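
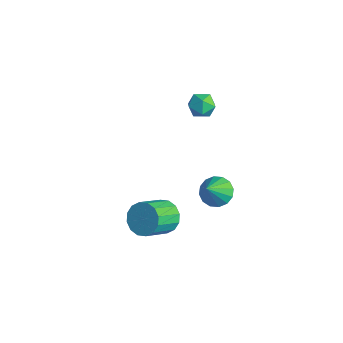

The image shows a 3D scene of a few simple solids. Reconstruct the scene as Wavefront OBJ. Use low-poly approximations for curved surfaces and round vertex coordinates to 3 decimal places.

v 2.745 -2.382 -0.67
v 3.41 -1.831 -0.126
v 3.8 -3.347 0.933
v 3.135 -3.898 0.39
v 2.948 -1.775 0.125
v 3.338 -3.291 1.184
v 2.432 -1.881 0.162
v 2.822 -3.397 1.221
v 2 -2.122 -0.023
v 2.39 -3.638 1.036
v 1.768 -2.432 -0.381
v 2.158 -3.948 0.678
v 1.797 -2.729 -0.817
v 2.187 -4.245 0.242
v 2.08 -2.933 -1.213
v 2.47 -4.449 -0.154
v 2.542 -2.989 -1.464
v 2.932 -4.505 -0.405
v 3.058 -2.883 -1.501
v 3.448 -4.399 -0.442
v 3.49 -2.642 -1.316
v 3.88 -4.158 -0.257
v 3.722 -2.332 -0.958
v 4.112 -3.848 0.101
v 3.693 -2.035 -0.522
v 4.083 -3.551 0.537
v -2.958 4.446 0.623
v -2.438 3.801 0.262
v -3.562 3.459 1.518
v -3.042 2.814 1.157
v -2.67 3.462 1.666
v -2.297 4.072 1.113
v -3.703 3.188 0.667
v -3.33 3.798 0.114
v -2.899 3.023 0.289
v -2.26 3.192 0.906
v -3.74 4.068 0.874
v -3.101 4.237 1.491
v 2.307 1.163 -0.926
v 2.831 1.909 -0.624
v 2.953 0.097 0.586
v 2.391 1.961 -0.399
v 1.929 1.8 -0.315
v 1.568 1.468 -0.395
v 1.405 1.055 -0.617
v 1.483 0.67 -0.922
v 1.783 0.418 -1.228
v 2.223 0.365 -1.453
v 2.685 0.527 -1.537
v 3.046 0.859 -1.457
v 3.209 1.272 -1.235
v 3.131 1.657 -0.93
f 2 1 5
f 2 5 3
f 3 5 6
f 3 6 4
f 5 1 7
f 5 7 6
f 6 7 8
f 6 8 4
f 7 1 9
f 7 9 8
f 8 9 10
f 8 10 4
f 9 1 11
f 9 11 10
f 10 11 12
f 10 12 4
f 11 1 13
f 11 13 12
f 12 13 14
f 12 14 4
f 13 1 15
f 13 15 14
f 14 15 16
f 14 16 4
f 15 1 17
f 15 17 16
f 16 17 18
f 16 18 4
f 17 1 19
f 17 19 18
f 18 19 20
f 18 20 4
f 19 1 21
f 19 21 20
f 20 21 22
f 20 22 4
f 21 1 23
f 21 23 22
f 22 23 24
f 22 24 4
f 23 1 25
f 23 25 24
f 24 25 26
f 24 26 4
f 25 1 2
f 25 2 26
f 26 2 3
f 26 3 4
f 27 38 32
f 27 32 28
f 27 28 34
f 27 34 37
f 27 37 38
f 28 32 36
f 32 38 31
f 38 37 29
f 37 34 33
f 34 28 35
f 30 36 31
f 30 31 29
f 30 29 33
f 30 33 35
f 30 35 36
f 31 36 32
f 29 31 38
f 33 29 37
f 35 33 34
f 36 35 28
f 40 39 42
f 40 42 41
f 42 39 43
f 42 43 41
f 43 39 44
f 43 44 41
f 44 39 45
f 44 45 41
f 45 39 46
f 45 46 41
f 46 39 47
f 46 47 41
f 47 39 48
f 47 48 41
f 48 39 49
f 48 49 41
f 49 39 50
f 49 50 41
f 50 39 51
f 50 51 41
f 51 39 52
f 51 52 41
f 52 39 40
f 52 40 41



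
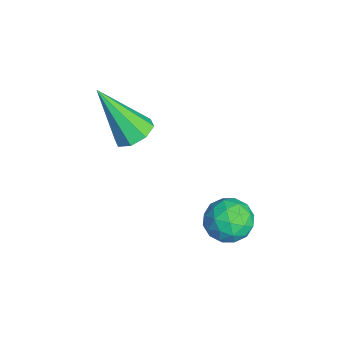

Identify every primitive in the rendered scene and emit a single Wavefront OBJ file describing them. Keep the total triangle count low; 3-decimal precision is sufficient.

v -3.514 2.007 -2.794
v -3.189 1.545 -2.964
v -3.966 1.133 -1.286
v -2.952 1.843 -2.721
v -3.045 2.237 -2.52
v -3.412 2.496 -2.48
v -3.84 2.469 -2.623
v -4.076 2.171 -2.867
v -3.984 1.777 -3.067
v -3.616 1.518 -3.108
v -0.5 4.262 -4.153
v -0.01 4.203 -3.696
v -1.13 3.597 -3.564
v -0.64 3.538 -3.107
v -0.965 4.124 -3.179
v -0.575 4.534 -3.543
v -0.565 3.266 -3.717
v -0.175 3.676 -4.081
v -0.05 3.587 -3.426
v -0.297 4.117 -3.093
v -0.843 3.683 -4.167
v -1.09 4.213 -3.834
v -0.199 4.29 -3.976
v -0.941 3.51 -3.284
v -1.131 3.854 -3.326
v -0.843 3.819 -3.057
v -0.532 4.485 -3.886
v -0.244 4.45 -3.617
v -0.805 4.404 -3.313
v -0.896 3.35 -3.643
v -0.608 3.315 -3.374
v -0.297 3.981 -4.203
v -0.009 3.946 -3.934
v -0.335 3.396 -3.947
v 0.065 3.894 -3.549
v -0.306 3.504 -3.203
v -0.261 3.344 -3.562
v -0.032 3.585 -3.775
v -0.081 4.206 -3.353
v -0.451 3.815 -3.007
v -0.642 4.159 -3.049
v -0.413 4.4 -3.263
v -0.104 3.844 -3.195
v -0.689 3.985 -4.253
v -1.059 3.594 -3.907
v -0.727 3.4 -3.997
v -0.498 3.641 -4.211
v -0.834 4.296 -4.057
v -1.205 3.906 -3.711
v -1.108 4.215 -3.485
v -0.879 4.456 -3.698
v -1.036 3.956 -4.065
f 2 1 4
f 2 4 3
f 4 1 5
f 4 5 3
f 5 1 6
f 5 6 3
f 6 1 7
f 6 7 3
f 7 1 8
f 7 8 3
f 8 1 9
f 8 9 3
f 9 1 10
f 9 10 3
f 10 1 2
f 10 2 3
f 11 48 27
f 48 22 51
f 27 51 16
f 48 51 27
f 11 27 23
f 27 16 28
f 23 28 12
f 27 28 23
f 11 23 32
f 23 12 33
f 32 33 18
f 23 33 32
f 11 32 44
f 32 18 47
f 44 47 21
f 32 47 44
f 11 44 48
f 44 21 52
f 48 52 22
f 44 52 48
f 12 28 39
f 28 16 42
f 39 42 20
f 28 42 39
f 16 51 29
f 51 22 50
f 29 50 15
f 51 50 29
f 22 52 49
f 52 21 45
f 49 45 13
f 52 45 49
f 21 47 46
f 47 18 34
f 46 34 17
f 47 34 46
f 18 33 38
f 33 12 35
f 38 35 19
f 33 35 38
f 14 40 26
f 40 20 41
f 26 41 15
f 40 41 26
f 14 26 24
f 26 15 25
f 24 25 13
f 26 25 24
f 14 24 31
f 24 13 30
f 31 30 17
f 24 30 31
f 14 31 36
f 31 17 37
f 36 37 19
f 31 37 36
f 14 36 40
f 36 19 43
f 40 43 20
f 36 43 40
f 15 41 29
f 41 20 42
f 29 42 16
f 41 42 29
f 13 25 49
f 25 15 50
f 49 50 22
f 25 50 49
f 17 30 46
f 30 13 45
f 46 45 21
f 30 45 46
f 19 37 38
f 37 17 34
f 38 34 18
f 37 34 38
f 20 43 39
f 43 19 35
f 39 35 12
f 43 35 39



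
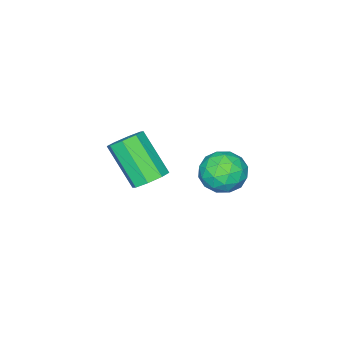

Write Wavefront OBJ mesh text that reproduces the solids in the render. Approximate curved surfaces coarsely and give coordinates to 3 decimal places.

v -3.773 -0.12 -1.033
v -3.268 -0.546 -1.367
v -3.403 -1.886 0.139
v -3.907 -1.46 0.473
v -3.035 -0.171 -1.012
v -3.169 -1.511 0.494
v -3.234 0.234 -0.67
v -3.368 -1.106 0.836
v -3.749 0.431 -0.54
v -3.883 -0.908 0.966
v -4.277 0.306 -0.699
v -4.412 -1.034 0.807
v -4.511 -0.069 -1.054
v -4.645 -1.409 0.452
v -4.312 -0.474 -1.396
v -4.446 -1.814 0.11
v -3.797 -0.672 -1.526
v -3.931 -2.011 -0.02
v -3.818 3.459 0.203
v -3.238 2.814 0.526
v -4.742 3.206 1.354
v -4.162 2.561 1.677
v -3.919 3.454 1.697
v -3.348 3.61 0.986
v -4.632 2.41 0.894
v -4.061 2.566 0.183
v -3.742 2.166 0.954
v -3.301 2.811 1.449
v -4.679 3.209 0.431
v -4.238 3.854 0.926
v -3.447 3.159 0.264
v -4.533 2.861 1.616
v -4.39 3.386 1.628
v -4.049 3.007 1.818
v -3.511 3.626 0.534
v -3.171 3.247 0.724
v -3.57 3.623 1.412
v -4.809 2.773 1.156
v -4.469 2.394 1.346
v -3.931 3.013 0.062
v -3.59 2.634 0.252
v -4.41 2.397 0.468
v -3.402 2.399 0.705
v -3.945 2.25 1.381
v -4.222 2.161 0.921
v -3.886 2.253 0.503
v -3.143 2.778 0.996
v -3.686 2.629 1.673
v -3.543 3.153 1.684
v -3.207 3.245 1.266
v -3.439 2.397 1.248
v -4.294 3.391 0.207
v -4.837 3.242 0.884
v -4.773 2.775 0.614
v -4.437 2.867 0.196
v -4.035 3.77 0.499
v -4.578 3.621 1.175
v -4.094 3.767 1.377
v -3.758 3.859 0.959
v -4.541 3.623 0.632
f 2 1 5
f 2 5 3
f 3 5 6
f 3 6 4
f 5 1 7
f 5 7 6
f 6 7 8
f 6 8 4
f 7 1 9
f 7 9 8
f 8 9 10
f 8 10 4
f 9 1 11
f 9 11 10
f 10 11 12
f 10 12 4
f 11 1 13
f 11 13 12
f 12 13 14
f 12 14 4
f 13 1 15
f 13 15 14
f 14 15 16
f 14 16 4
f 15 1 17
f 15 17 16
f 16 17 18
f 16 18 4
f 17 1 2
f 17 2 18
f 18 2 3
f 18 3 4
f 19 56 35
f 56 30 59
f 35 59 24
f 56 59 35
f 19 35 31
f 35 24 36
f 31 36 20
f 35 36 31
f 19 31 40
f 31 20 41
f 40 41 26
f 31 41 40
f 19 40 52
f 40 26 55
f 52 55 29
f 40 55 52
f 19 52 56
f 52 29 60
f 56 60 30
f 52 60 56
f 20 36 47
f 36 24 50
f 47 50 28
f 36 50 47
f 24 59 37
f 59 30 58
f 37 58 23
f 59 58 37
f 30 60 57
f 60 29 53
f 57 53 21
f 60 53 57
f 29 55 54
f 55 26 42
f 54 42 25
f 55 42 54
f 26 41 46
f 41 20 43
f 46 43 27
f 41 43 46
f 22 48 34
f 48 28 49
f 34 49 23
f 48 49 34
f 22 34 32
f 34 23 33
f 32 33 21
f 34 33 32
f 22 32 39
f 32 21 38
f 39 38 25
f 32 38 39
f 22 39 44
f 39 25 45
f 44 45 27
f 39 45 44
f 22 44 48
f 44 27 51
f 48 51 28
f 44 51 48
f 23 49 37
f 49 28 50
f 37 50 24
f 49 50 37
f 21 33 57
f 33 23 58
f 57 58 30
f 33 58 57
f 25 38 54
f 38 21 53
f 54 53 29
f 38 53 54
f 27 45 46
f 45 25 42
f 46 42 26
f 45 42 46
f 28 51 47
f 51 27 43
f 47 43 20
f 51 43 47



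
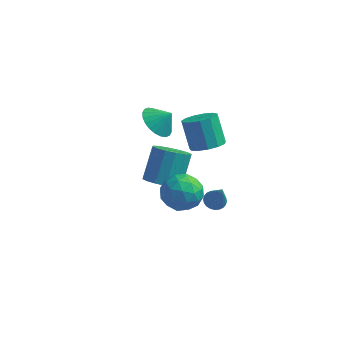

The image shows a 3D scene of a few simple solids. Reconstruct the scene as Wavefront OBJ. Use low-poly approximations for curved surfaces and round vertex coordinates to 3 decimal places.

v -3.289 -1.925 -0.227
v -2.488 -2.369 0.093
v -2.41 -1.179 1.547
v -3.211 -0.735 1.227
v -2.323 -2.006 -0.213
v -2.244 -0.817 1.241
v -2.416 -1.622 -0.522
v -2.338 -0.432 0.932
v -2.744 -1.319 -0.752
v -2.665 -0.129 0.702
v -3.217 -1.178 -0.842
v -3.139 0.011 0.612
v -3.71 -1.237 -0.767
v -3.632 -0.048 0.687
v -4.09 -1.481 -0.547
v -4.012 -0.291 0.907
v -4.256 -1.843 -0.241
v -4.177 -0.654 1.213
v -4.162 -2.228 0.068
v -4.084 -1.038 1.522
v -3.835 -2.531 0.298
v -3.756 -1.341 1.752
v -3.361 -2.671 0.388
v -3.283 -1.482 1.842
v -2.868 -2.612 0.313
v -2.79 -1.423 1.767
v -2.55 -3.511 1.768
v -1.848 -2.766 1.448
v -1.532 -4.754 1.112
v -0.83 -4.009 0.792
v -0.963 -4.207 1.838
v -1.592 -3.439 2.243
v -1.788 -4.081 0.317
v -2.417 -3.313 0.722
v -1.377 -3.119 0.551
v -0.866 -3.197 1.491
v -2.514 -4.323 1.069
v -2.003 -4.401 2.009
v -2.288 -3.029 1.665
v -1.092 -4.491 0.895
v -1.17 -4.607 1.509
v -0.757 -4.169 1.321
v -2.138 -3.425 2.133
v -1.725 -2.987 1.945
v -1.205 -3.834 2.174
v -1.655 -4.533 0.615
v -1.242 -4.095 0.427
v -2.623 -3.351 1.239
v -2.21 -2.913 1.051
v -2.175 -3.686 0.386
v -1.598 -2.799 0.95
v -1 -3.53 0.565
v -1.564 -3.572 0.285
v -1.933 -3.12 0.524
v -1.298 -2.845 1.503
v -0.7 -3.576 1.117
v -0.778 -3.692 1.732
v -1.148 -3.24 1.97
v -1.022 -3.052 0.976
v -2.68 -3.944 1.443
v -2.082 -4.675 1.057
v -2.232 -4.28 0.59
v -2.602 -3.828 0.828
v -2.38 -3.99 1.995
v -1.782 -4.721 1.61
v -1.447 -4.4 2.036
v -1.816 -3.948 2.275
v -2.358 -4.468 1.584
v -1.186 -0.29 -2.469
v -0.754 0.097 -2.478
v -0.654 -0.85 -0.911
v -0.919 0.217 -2.379
v -1.124 0.259 -2.294
v -1.338 0.218 -2.235
v -1.53 0.1 -2.212
v -1.669 -0.078 -2.228
v -1.735 -0.288 -2.281
v -1.717 -0.498 -2.363
v -1.618 -0.677 -2.461
v -1.454 -0.796 -2.56
v -1.249 -0.839 -2.645
v -1.034 -0.798 -2.704
v -0.843 -0.68 -2.727
v -0.703 -0.502 -2.711
v -0.638 -0.292 -2.658
v -0.655 -0.082 -2.576
v -4.231 0.037 2.392
v -3.519 -0.193 1.791
v -3.549 0.223 3.128
v -3.552 0.175 1.728
v -3.688 0.522 1.766
v -3.907 0.794 1.9
v -4.175 0.952 2.108
v -4.452 0.97 2.36
v -4.695 0.846 2.617
v -4.867 0.599 2.839
v -4.943 0.266 2.994
v -4.91 -0.101 3.056
v -4.774 -0.448 3.018
v -4.555 -0.721 2.885
v -4.286 -0.879 2.676
v -4.01 -0.897 2.424
v -3.766 -0.773 2.168
v -3.594 -0.526 1.945
v -1.073 -1.907 3.282
v -0.363 -1.432 3.389
v -0.978 -0.819 4.745
v -1.687 -1.293 4.638
v -0.67 -1.163 3.128
v -1.284 -0.55 4.484
v -1.104 -1.129 2.916
v -1.719 -0.516 4.272
v -1.528 -1.342 2.82
v -2.143 -0.729 4.176
v -1.808 -1.734 2.871
v -2.423 -1.121 4.227
v -1.854 -2.181 3.052
v -2.469 -1.568 4.408
v -1.653 -2.541 3.306
v -2.267 -1.928 4.662
v -1.267 -2.699 3.553
v -1.881 -2.086 4.909
v -0.819 -2.606 3.713
v -1.433 -1.993 5.069
v -0.452 -2.29 3.737
v -1.066 -1.677 5.093
v -0.282 -1.853 3.616
v -0.897 -1.24 4.972
f 2 1 5
f 2 5 3
f 3 5 6
f 3 6 4
f 5 1 7
f 5 7 6
f 6 7 8
f 6 8 4
f 7 1 9
f 7 9 8
f 8 9 10
f 8 10 4
f 9 1 11
f 9 11 10
f 10 11 12
f 10 12 4
f 11 1 13
f 11 13 12
f 12 13 14
f 12 14 4
f 13 1 15
f 13 15 14
f 14 15 16
f 14 16 4
f 15 1 17
f 15 17 16
f 16 17 18
f 16 18 4
f 17 1 19
f 17 19 18
f 18 19 20
f 18 20 4
f 19 1 21
f 19 21 20
f 20 21 22
f 20 22 4
f 21 1 23
f 21 23 22
f 22 23 24
f 22 24 4
f 23 1 25
f 23 25 24
f 24 25 26
f 24 26 4
f 25 1 2
f 25 2 26
f 26 2 3
f 26 3 4
f 27 64 43
f 64 38 67
f 43 67 32
f 64 67 43
f 27 43 39
f 43 32 44
f 39 44 28
f 43 44 39
f 27 39 48
f 39 28 49
f 48 49 34
f 39 49 48
f 27 48 60
f 48 34 63
f 60 63 37
f 48 63 60
f 27 60 64
f 60 37 68
f 64 68 38
f 60 68 64
f 28 44 55
f 44 32 58
f 55 58 36
f 44 58 55
f 32 67 45
f 67 38 66
f 45 66 31
f 67 66 45
f 38 68 65
f 68 37 61
f 65 61 29
f 68 61 65
f 37 63 62
f 63 34 50
f 62 50 33
f 63 50 62
f 34 49 54
f 49 28 51
f 54 51 35
f 49 51 54
f 30 56 42
f 56 36 57
f 42 57 31
f 56 57 42
f 30 42 40
f 42 31 41
f 40 41 29
f 42 41 40
f 30 40 47
f 40 29 46
f 47 46 33
f 40 46 47
f 30 47 52
f 47 33 53
f 52 53 35
f 47 53 52
f 30 52 56
f 52 35 59
f 56 59 36
f 52 59 56
f 31 57 45
f 57 36 58
f 45 58 32
f 57 58 45
f 29 41 65
f 41 31 66
f 65 66 38
f 41 66 65
f 33 46 62
f 46 29 61
f 62 61 37
f 46 61 62
f 35 53 54
f 53 33 50
f 54 50 34
f 53 50 54
f 36 59 55
f 59 35 51
f 55 51 28
f 59 51 55
f 70 69 72
f 70 72 71
f 72 69 73
f 72 73 71
f 73 69 74
f 73 74 71
f 74 69 75
f 74 75 71
f 75 69 76
f 75 76 71
f 76 69 77
f 76 77 71
f 77 69 78
f 77 78 71
f 78 69 79
f 78 79 71
f 79 69 80
f 79 80 71
f 80 69 81
f 80 81 71
f 81 69 82
f 81 82 71
f 82 69 83
f 82 83 71
f 83 69 84
f 83 84 71
f 84 69 85
f 84 85 71
f 85 69 86
f 85 86 71
f 86 69 70
f 86 70 71
f 88 87 90
f 88 90 89
f 90 87 91
f 90 91 89
f 91 87 92
f 91 92 89
f 92 87 93
f 92 93 89
f 93 87 94
f 93 94 89
f 94 87 95
f 94 95 89
f 95 87 96
f 95 96 89
f 96 87 97
f 96 97 89
f 97 87 98
f 97 98 89
f 98 87 99
f 98 99 89
f 99 87 100
f 99 100 89
f 100 87 101
f 100 101 89
f 101 87 102
f 101 102 89
f 102 87 103
f 102 103 89
f 103 87 104
f 103 104 89
f 104 87 88
f 104 88 89
f 106 105 109
f 106 109 107
f 107 109 110
f 107 110 108
f 109 105 111
f 109 111 110
f 110 111 112
f 110 112 108
f 111 105 113
f 111 113 112
f 112 113 114
f 112 114 108
f 113 105 115
f 113 115 114
f 114 115 116
f 114 116 108
f 115 105 117
f 115 117 116
f 116 117 118
f 116 118 108
f 117 105 119
f 117 119 118
f 118 119 120
f 118 120 108
f 119 105 121
f 119 121 120
f 120 121 122
f 120 122 108
f 121 105 123
f 121 123 122
f 122 123 124
f 122 124 108
f 123 105 125
f 123 125 124
f 124 125 126
f 124 126 108
f 125 105 127
f 125 127 126
f 126 127 128
f 126 128 108
f 127 105 106
f 127 106 128
f 128 106 107
f 128 107 108



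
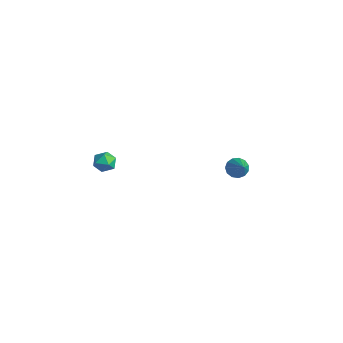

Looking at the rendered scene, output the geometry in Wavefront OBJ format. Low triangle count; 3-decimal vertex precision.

v 0.478 -3.35 -1.323
v 1.098 -3.249 -1.376
v 0.562 -4.171 -1.924
v 1.182 -4.07 -1.977
v 0.938 -4.256 -1.425
v 0.887 -3.748 -1.054
v 0.773 -3.672 -2.246
v 0.722 -3.164 -1.875
v 1.281 -3.447 -1.946
v 1.383 -3.808 -1.439
v 0.277 -3.612 -1.861
v 0.379 -3.973 -1.354
v 1.764 3.185 -4.482
v 2.101 3.638 -4.685
v 2.956 2.775 -3.418
v 1.917 3.763 -4.431
v 1.684 3.704 -4.193
v 1.477 3.481 -4.047
v 1.36 3.164 -4.039
v 1.372 2.853 -4.172
v 1.509 2.648 -4.404
v 1.726 2.613 -4.66
v 1.956 2.76 -4.86
v 2.124 3.042 -4.941
v 2.179 3.369 -4.875
f 1 12 6
f 1 6 2
f 1 2 8
f 1 8 11
f 1 11 12
f 2 6 10
f 6 12 5
f 12 11 3
f 11 8 7
f 8 2 9
f 4 10 5
f 4 5 3
f 4 3 7
f 4 7 9
f 4 9 10
f 5 10 6
f 3 5 12
f 7 3 11
f 9 7 8
f 10 9 2
f 14 13 16
f 14 16 15
f 16 13 17
f 16 17 15
f 17 13 18
f 17 18 15
f 18 13 19
f 18 19 15
f 19 13 20
f 19 20 15
f 20 13 21
f 20 21 15
f 21 13 22
f 21 22 15
f 22 13 23
f 22 23 15
f 23 13 24
f 23 24 15
f 24 13 25
f 24 25 15
f 25 13 14
f 25 14 15



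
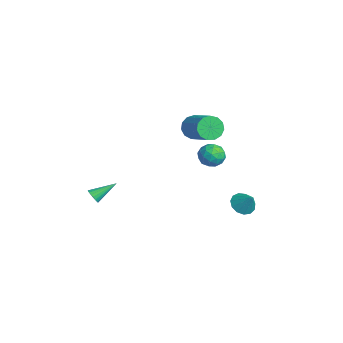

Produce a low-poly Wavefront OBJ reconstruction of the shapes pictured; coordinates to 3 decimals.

v 1.716 2.769 -2.35
v 2.229 2.251 -2.568
v 2.424 3.091 -1.45
v 2.327 2.613 -2.775
v 2.232 3.024 -2.847
v 1.973 3.354 -2.761
v 1.632 3.498 -2.546
v 1.318 3.411 -2.268
v 1.131 3.119 -2.016
v 1.129 2.717 -1.871
v 1.314 2.33 -1.878
v 1.627 2.083 -2.035
v 1.968 2.054 -2.292
v 3.032 0.993 3.147
v 3.627 0.787 3.605
v 3.273 0.013 2.395
v 3.868 -0.193 2.853
v 3.136 -0.261 3.11
v 2.987 0.345 3.575
v 3.913 0.455 2.425
v 3.764 1.061 2.89
v 4.171 0.455 3.159
v 3.691 0.012 3.583
v 3.209 0.788 2.417
v 2.729 0.345 2.841
v 3.308 0.976 3.442
v 3.592 -0.176 2.558
v 3.162 -0.216 2.709
v 3.511 -0.337 2.978
v 2.933 0.716 3.424
v 3.282 0.595 3.694
v 2.994 -0.021 3.403
v 3.618 0.205 2.306
v 3.967 0.084 2.576
v 3.389 1.137 3.022
v 3.738 1.016 3.291
v 3.906 0.821 2.597
v 3.977 0.66 3.449
v 4.119 0.084 3.007
v 4.145 0.465 2.756
v 4.058 0.821 3.029
v 3.695 0.4 3.698
v 3.837 -0.176 3.256
v 3.407 -0.216 3.407
v 3.32 0.14 3.68
v 4.015 0.205 3.436
v 3.063 0.976 2.744
v 3.205 0.4 2.302
v 3.58 0.66 2.32
v 3.493 1.016 2.593
v 2.781 0.716 2.993
v 2.923 0.14 2.551
v 2.842 -0.021 2.971
v 2.755 0.335 3.244
v 2.885 0.595 2.564
v -0.051 0.591 3.028
v 0.335 0.278 2.4
v 2.016 0.617 3.264
v 1.631 0.929 3.892
v 0.29 0.719 2.316
v 1.971 1.057 3.179
v 0.137 1.119 2.457
v 1.818 1.457 3.321
v -0.076 1.351 2.78
v 1.605 1.689 3.643
v -0.28 1.342 3.181
v 1.401 1.68 4.045
v -0.412 1.094 3.534
v 1.269 1.433 4.398
v -0.429 0.687 3.727
v 1.252 1.025 4.59
v -0.325 0.249 3.697
v 1.356 0.587 4.561
v -0.135 -0.08 3.455
v 1.546 0.258 4.319
v 0.082 -0.197 3.078
v 1.763 0.142 3.942
v 0.258 -0.063 2.685
v 1.939 0.276 3.548
v -3.752 -4.133 -3.947
v -3.266 -4.04 -4.067
v -3.828 -2.747 -3.173
v -3.369 -3.954 -4.231
v -3.538 -3.899 -4.346
v -3.745 -3.884 -4.392
v -3.953 -3.913 -4.361
v -4.126 -3.98 -4.258
v -4.234 -4.073 -4.102
v -4.26 -4.177 -3.919
v -4.197 -4.273 -3.74
v -4.058 -4.345 -3.598
v -3.865 -4.38 -3.516
v -3.654 -4.373 -3.508
v -3.459 -4.324 -3.576
v -3.315 -4.243 -3.709
v -3.246 -4.142 -3.882
f 2 1 4
f 2 4 3
f 4 1 5
f 4 5 3
f 5 1 6
f 5 6 3
f 6 1 7
f 6 7 3
f 7 1 8
f 7 8 3
f 8 1 9
f 8 9 3
f 9 1 10
f 9 10 3
f 10 1 11
f 10 11 3
f 11 1 12
f 11 12 3
f 12 1 13
f 12 13 3
f 13 1 2
f 13 2 3
f 14 51 30
f 51 25 54
f 30 54 19
f 51 54 30
f 14 30 26
f 30 19 31
f 26 31 15
f 30 31 26
f 14 26 35
f 26 15 36
f 35 36 21
f 26 36 35
f 14 35 47
f 35 21 50
f 47 50 24
f 35 50 47
f 14 47 51
f 47 24 55
f 51 55 25
f 47 55 51
f 15 31 42
f 31 19 45
f 42 45 23
f 31 45 42
f 19 54 32
f 54 25 53
f 32 53 18
f 54 53 32
f 25 55 52
f 55 24 48
f 52 48 16
f 55 48 52
f 24 50 49
f 50 21 37
f 49 37 20
f 50 37 49
f 21 36 41
f 36 15 38
f 41 38 22
f 36 38 41
f 17 43 29
f 43 23 44
f 29 44 18
f 43 44 29
f 17 29 27
f 29 18 28
f 27 28 16
f 29 28 27
f 17 27 34
f 27 16 33
f 34 33 20
f 27 33 34
f 17 34 39
f 34 20 40
f 39 40 22
f 34 40 39
f 17 39 43
f 39 22 46
f 43 46 23
f 39 46 43
f 18 44 32
f 44 23 45
f 32 45 19
f 44 45 32
f 16 28 52
f 28 18 53
f 52 53 25
f 28 53 52
f 20 33 49
f 33 16 48
f 49 48 24
f 33 48 49
f 22 40 41
f 40 20 37
f 41 37 21
f 40 37 41
f 23 46 42
f 46 22 38
f 42 38 15
f 46 38 42
f 57 56 60
f 57 60 58
f 58 60 61
f 58 61 59
f 60 56 62
f 60 62 61
f 61 62 63
f 61 63 59
f 62 56 64
f 62 64 63
f 63 64 65
f 63 65 59
f 64 56 66
f 64 66 65
f 65 66 67
f 65 67 59
f 66 56 68
f 66 68 67
f 67 68 69
f 67 69 59
f 68 56 70
f 68 70 69
f 69 70 71
f 69 71 59
f 70 56 72
f 70 72 71
f 71 72 73
f 71 73 59
f 72 56 74
f 72 74 73
f 73 74 75
f 73 75 59
f 74 56 76
f 74 76 75
f 75 76 77
f 75 77 59
f 76 56 78
f 76 78 77
f 77 78 79
f 77 79 59
f 78 56 57
f 78 57 79
f 79 57 58
f 79 58 59
f 81 80 83
f 81 83 82
f 83 80 84
f 83 84 82
f 84 80 85
f 84 85 82
f 85 80 86
f 85 86 82
f 86 80 87
f 86 87 82
f 87 80 88
f 87 88 82
f 88 80 89
f 88 89 82
f 89 80 90
f 89 90 82
f 90 80 91
f 90 91 82
f 91 80 92
f 91 92 82
f 92 80 93
f 92 93 82
f 93 80 94
f 93 94 82
f 94 80 95
f 94 95 82
f 95 80 96
f 95 96 82
f 96 80 81
f 96 81 82



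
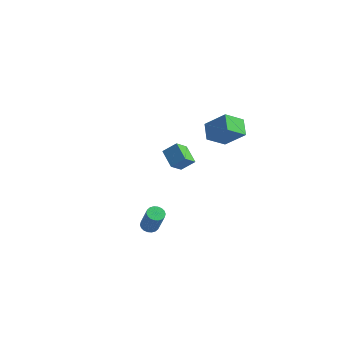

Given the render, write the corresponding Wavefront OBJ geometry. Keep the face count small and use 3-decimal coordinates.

v -3.681 3.712 -1.939
v -3.875 2.817 -1.163
v -4.664 4.43 -1.356
v -4.858 3.535 -0.58
v -2.962 4.145 -1.26
v -3.156 3.25 -0.484
v -3.945 4.863 -0.677
v -4.139 3.968 0.099
v -1.131 2.1 2.671
v -1.744 2.99 3.237
v -0.449 3.094 1.848
v -1.062 3.984 2.414
v 0.142 2.216 3.866
v -0.471 3.106 4.432
v 0.824 3.21 3.043
v 0.211 4.1 3.609
v -1.54 -3.825 -1.016
v -1.194 -4.175 -1.238
v -0.574 -4.524 0.273
v -0.92 -4.175 0.496
v -1.071 -3.969 -1.241
v -0.451 -4.318 0.27
v -1.04 -3.734 -1.199
v -0.421 -4.083 0.312
v -1.109 -3.518 -1.121
v -0.489 -3.867 0.39
v -1.263 -3.362 -1.022
v -0.643 -3.711 0.489
v -1.472 -3.298 -0.922
v -0.852 -3.647 0.589
v -1.694 -3.339 -0.84
v -1.074 -3.688 0.671
v -1.886 -3.476 -0.793
v -1.266 -3.825 0.718
v -2.009 -3.682 -0.79
v -1.389 -4.031 0.721
v -2.039 -3.917 -0.832
v -1.42 -4.266 0.679
v -1.971 -4.133 -0.91
v -1.351 -4.482 0.601
v -1.817 -4.289 -1.009
v -1.197 -4.638 0.502
v -1.608 -4.353 -1.109
v -0.988 -4.702 0.402
v -1.386 -4.312 -1.191
v -0.766 -4.661 0.32
f 2 4 1
f 5 2 1
f 1 4 3
f 3 5 1
f 2 8 4
f 6 2 5
f 6 8 2
f 4 8 3
f 7 5 3
f 3 8 7
f 7 6 5
f 8 6 7
f 10 12 9
f 13 10 9
f 9 12 11
f 11 13 9
f 10 16 12
f 14 10 13
f 14 16 10
f 12 16 11
f 15 13 11
f 11 16 15
f 15 14 13
f 16 14 15
f 18 17 21
f 18 21 19
f 19 21 22
f 19 22 20
f 21 17 23
f 21 23 22
f 22 23 24
f 22 24 20
f 23 17 25
f 23 25 24
f 24 25 26
f 24 26 20
f 25 17 27
f 25 27 26
f 26 27 28
f 26 28 20
f 27 17 29
f 27 29 28
f 28 29 30
f 28 30 20
f 29 17 31
f 29 31 30
f 30 31 32
f 30 32 20
f 31 17 33
f 31 33 32
f 32 33 34
f 32 34 20
f 33 17 35
f 33 35 34
f 34 35 36
f 34 36 20
f 35 17 37
f 35 37 36
f 36 37 38
f 36 38 20
f 37 17 39
f 37 39 38
f 38 39 40
f 38 40 20
f 39 17 41
f 39 41 40
f 40 41 42
f 40 42 20
f 41 17 43
f 41 43 42
f 42 43 44
f 42 44 20
f 43 17 45
f 43 45 44
f 44 45 46
f 44 46 20
f 45 17 18
f 45 18 46
f 46 18 19
f 46 19 20



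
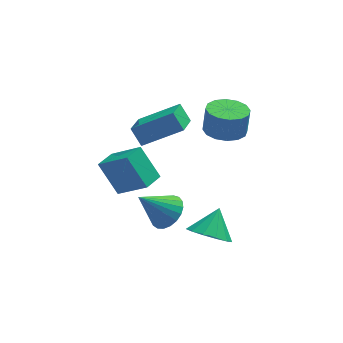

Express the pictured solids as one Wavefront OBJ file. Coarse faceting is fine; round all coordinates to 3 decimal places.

v -2.53 2.086 2.739
v -0.694 1.904 3.803
v -2.055 3.415 2.147
v -0.219 3.232 3.211
v -2.121 1.588 1.949
v -0.285 1.405 3.013
v -1.646 2.916 1.357
v 0.19 2.734 2.421
v 0.541 -0.874 -2.429
v 1.468 -0.849 -2.964
v 1.119 -0.006 -1.391
v 1.141 -0.386 -3.169
v 0.623 -0.078 -3.139
v 0.08 -0.022 -2.884
v -0.317 -0.237 -2.484
v -0.441 -0.653 -2.066
v -0.253 -1.14 -1.764
v 0.186 -1.542 -1.672
v 0.739 -1.732 -1.821
v 1.229 -1.649 -2.163
v 1.5 -1.32 -2.589
v 1.529 1.477 2.746
v 2.341 0.928 2.735
v 2.484 1.115 4.003
v 1.671 1.663 4.014
v 2.501 1.401 2.647
v 2.644 1.588 3.916
v 2.4 1.895 2.586
v 2.543 2.082 3.854
v 2.066 2.276 2.567
v 2.209 2.463 3.836
v 1.588 2.443 2.597
v 1.731 2.63 3.865
v 1.094 2.351 2.666
v 1.237 2.538 3.934
v 0.716 2.025 2.757
v 0.859 2.212 4.025
v 0.556 1.552 2.844
v 0.699 1.739 4.113
v 0.657 1.058 2.906
v 0.8 1.245 4.174
v 0.991 0.677 2.924
v 1.134 0.864 4.193
v 1.469 0.51 2.895
v 1.612 0.697 4.163
v 1.963 0.602 2.826
v 2.106 0.789 4.094
v -1.175 0.137 -1.543
v -0.485 0.219 -0.91
v -2.445 -0.017 -0.137
v -0.59 0.592 -0.965
v -0.797 0.886 -1.119
v -1.069 1.05 -1.347
v -1.359 1.056 -1.608
v -1.618 0.904 -1.858
v -1.8 0.619 -2.054
v -1.874 0.25 -2.161
v -1.828 -0.138 -2.162
v -1.668 -0.479 -2.055
v -1.424 -0.713 -1.86
v -1.136 -0.8 -1.61
v -0.855 -0.725 -1.348
v -0.63 -0.501 -1.12
v -0.499 -0.167 -0.965
v -3.907 3.525 -1.028
v -2.66 2.687 0.135
v -3.215 4.384 -1.151
v -1.968 3.546 0.012
v -3.112 2.674 -2.492
v -1.865 1.836 -1.329
v -2.42 3.533 -2.615
v -1.173 2.695 -1.452
f 2 4 1
f 5 2 1
f 1 4 3
f 3 5 1
f 2 8 4
f 6 2 5
f 6 8 2
f 4 8 3
f 7 5 3
f 3 8 7
f 7 6 5
f 8 6 7
f 10 9 12
f 10 12 11
f 12 9 13
f 12 13 11
f 13 9 14
f 13 14 11
f 14 9 15
f 14 15 11
f 15 9 16
f 15 16 11
f 16 9 17
f 16 17 11
f 17 9 18
f 17 18 11
f 18 9 19
f 18 19 11
f 19 9 20
f 19 20 11
f 20 9 21
f 20 21 11
f 21 9 10
f 21 10 11
f 23 22 26
f 23 26 24
f 24 26 27
f 24 27 25
f 26 22 28
f 26 28 27
f 27 28 29
f 27 29 25
f 28 22 30
f 28 30 29
f 29 30 31
f 29 31 25
f 30 22 32
f 30 32 31
f 31 32 33
f 31 33 25
f 32 22 34
f 32 34 33
f 33 34 35
f 33 35 25
f 34 22 36
f 34 36 35
f 35 36 37
f 35 37 25
f 36 22 38
f 36 38 37
f 37 38 39
f 37 39 25
f 38 22 40
f 38 40 39
f 39 40 41
f 39 41 25
f 40 22 42
f 40 42 41
f 41 42 43
f 41 43 25
f 42 22 44
f 42 44 43
f 43 44 45
f 43 45 25
f 44 22 46
f 44 46 45
f 45 46 47
f 45 47 25
f 46 22 23
f 46 23 47
f 47 23 24
f 47 24 25
f 49 48 51
f 49 51 50
f 51 48 52
f 51 52 50
f 52 48 53
f 52 53 50
f 53 48 54
f 53 54 50
f 54 48 55
f 54 55 50
f 55 48 56
f 55 56 50
f 56 48 57
f 56 57 50
f 57 48 58
f 57 58 50
f 58 48 59
f 58 59 50
f 59 48 60
f 59 60 50
f 60 48 61
f 60 61 50
f 61 48 62
f 61 62 50
f 62 48 63
f 62 63 50
f 63 48 64
f 63 64 50
f 64 48 49
f 64 49 50
f 66 68 65
f 69 66 65
f 65 68 67
f 67 69 65
f 66 72 68
f 70 66 69
f 70 72 66
f 68 72 67
f 71 69 67
f 67 72 71
f 71 70 69
f 72 70 71



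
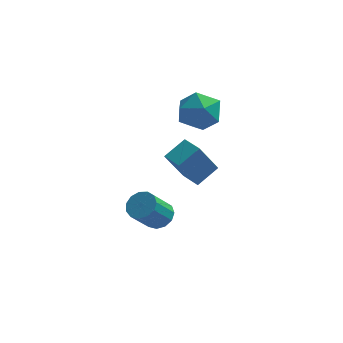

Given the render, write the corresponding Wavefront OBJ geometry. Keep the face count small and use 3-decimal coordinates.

v -0.612 -1.992 -2.288
v -0.071 -2.368 -2.249
v -0.647 -3.083 -1.153
v -1.188 -2.708 -1.192
v -0.012 -2.076 -2.027
v -0.587 -2.791 -0.931
v -0.143 -1.757 -1.888
v -0.719 -2.472 -0.792
v -0.423 -1.513 -1.876
v -0.999 -2.228 -0.78
v -0.764 -1.421 -1.995
v -1.339 -2.136 -0.898
v -1.056 -1.51 -2.207
v -1.631 -2.226 -1.11
v -1.207 -1.753 -2.444
v -1.783 -2.468 -1.348
v -1.17 -2.072 -2.633
v -1.745 -2.787 -1.536
v -0.955 -2.365 -2.711
v -1.531 -3.08 -1.615
v -0.632 -2.54 -2.656
v -1.207 -3.255 -1.559
v -0.302 -2.541 -2.484
v -0.878 -3.257 -1.387
v 0.745 1.581 2.187
v 1.336 1.152 1.49
v -0.096 0.188 2.33
v 0.495 -0.241 1.633
v 0.871 -0.009 2.541
v 1.391 0.852 2.452
v -0.151 0.488 1.368
v 0.369 1.349 1.279
v 0.782 0.476 0.984
v 1.414 0.169 1.709
v -0.174 1.171 2.111
v 0.458 0.864 2.836
v 1.104 -4.215 1.293
v 0.476 -4.72 2.663
v 0.5 -3.549 1.261
v -0.128 -4.054 2.632
v 1.768 -3.586 1.828
v 1.14 -4.091 3.199
v 1.164 -2.92 1.797
v 0.536 -3.425 3.167
f 2 1 5
f 2 5 3
f 3 5 6
f 3 6 4
f 5 1 7
f 5 7 6
f 6 7 8
f 6 8 4
f 7 1 9
f 7 9 8
f 8 9 10
f 8 10 4
f 9 1 11
f 9 11 10
f 10 11 12
f 10 12 4
f 11 1 13
f 11 13 12
f 12 13 14
f 12 14 4
f 13 1 15
f 13 15 14
f 14 15 16
f 14 16 4
f 15 1 17
f 15 17 16
f 16 17 18
f 16 18 4
f 17 1 19
f 17 19 18
f 18 19 20
f 18 20 4
f 19 1 21
f 19 21 20
f 20 21 22
f 20 22 4
f 21 1 23
f 21 23 22
f 22 23 24
f 22 24 4
f 23 1 2
f 23 2 24
f 24 2 3
f 24 3 4
f 25 36 30
f 25 30 26
f 25 26 32
f 25 32 35
f 25 35 36
f 26 30 34
f 30 36 29
f 36 35 27
f 35 32 31
f 32 26 33
f 28 34 29
f 28 29 27
f 28 27 31
f 28 31 33
f 28 33 34
f 29 34 30
f 27 29 36
f 31 27 35
f 33 31 32
f 34 33 26
f 38 40 37
f 41 38 37
f 37 40 39
f 39 41 37
f 38 44 40
f 42 38 41
f 42 44 38
f 40 44 39
f 43 41 39
f 39 44 43
f 43 42 41
f 44 42 43



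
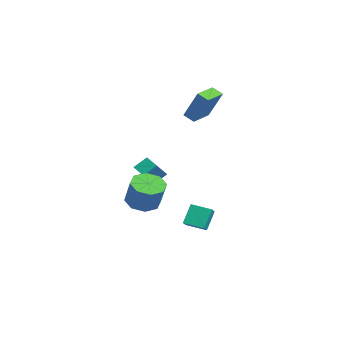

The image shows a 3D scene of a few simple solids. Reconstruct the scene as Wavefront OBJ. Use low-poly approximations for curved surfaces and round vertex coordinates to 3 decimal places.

v 0.481 1.932 -3.124
v 1.438 1.41 -2.416
v 1.234 2.96 -3.383
v 2.191 2.438 -2.675
v 0.989 1.262 -4.305
v 1.946 0.74 -3.597
v 1.742 2.29 -4.564
v 2.699 1.768 -3.856
v -3.26 3.627 3.179
v -2.477 4.214 5.138
v -2.666 4.058 2.812
v -1.883 4.645 4.772
v -2.317 2.335 3.188
v -1.534 2.922 5.148
v -1.723 2.766 2.822
v -0.94 3.353 4.781
v 2.49 -1.892 -1.083
v 3.056 -2.767 -1.276
v 3.777 -2.663 0.37
v 3.21 -1.788 0.563
v 3.448 -2.089 -1.49
v 4.169 -1.986 0.156
v 3.279 -1.296 -1.466
v 3.999 -1.193 0.18
v 2.647 -0.852 -1.217
v 3.367 -0.749 0.429
v 1.923 -1.017 -0.89
v 2.644 -0.913 0.756
v 1.531 -1.694 -0.676
v 2.252 -1.591 0.97
v 1.701 -2.487 -0.7
v 2.421 -2.384 0.946
v 2.333 -2.931 -0.949
v 3.053 -2.828 0.697
v 0.67 -0.582 -0.77
v -0.128 -0.894 -0.408
v 0.644 0.234 -0.126
v -0.154 -0.078 0.236
v 1.614 -1.542 0.484
v 0.816 -1.854 0.846
v 1.588 -0.726 1.128
v 0.79 -1.038 1.49
f 2 4 1
f 5 2 1
f 1 4 3
f 3 5 1
f 2 8 4
f 6 2 5
f 6 8 2
f 4 8 3
f 7 5 3
f 3 8 7
f 7 6 5
f 8 6 7
f 10 12 9
f 13 10 9
f 9 12 11
f 11 13 9
f 10 16 12
f 14 10 13
f 14 16 10
f 12 16 11
f 15 13 11
f 11 16 15
f 15 14 13
f 16 14 15
f 18 17 21
f 18 21 19
f 19 21 22
f 19 22 20
f 21 17 23
f 21 23 22
f 22 23 24
f 22 24 20
f 23 17 25
f 23 25 24
f 24 25 26
f 24 26 20
f 25 17 27
f 25 27 26
f 26 27 28
f 26 28 20
f 27 17 29
f 27 29 28
f 28 29 30
f 28 30 20
f 29 17 31
f 29 31 30
f 30 31 32
f 30 32 20
f 31 17 33
f 31 33 32
f 32 33 34
f 32 34 20
f 33 17 18
f 33 18 34
f 34 18 19
f 34 19 20
f 36 38 35
f 39 36 35
f 35 38 37
f 37 39 35
f 36 42 38
f 40 36 39
f 40 42 36
f 38 42 37
f 41 39 37
f 37 42 41
f 41 40 39
f 42 40 41



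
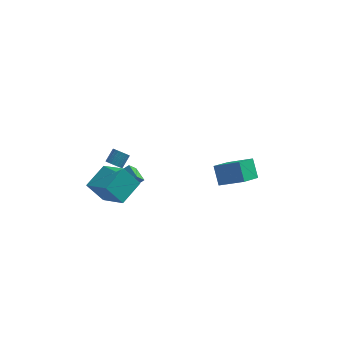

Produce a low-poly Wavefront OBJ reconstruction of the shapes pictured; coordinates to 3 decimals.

v -3.275 2.145 -4.154
v -3.645 1.594 -3.34
v -2.394 2.52 -3.499
v -2.764 1.97 -2.685
v -2.696 1.31 -4.455
v -3.066 0.76 -3.641
v -1.815 1.686 -3.8
v -2.185 1.135 -2.986
v 4.47 -5.133 3.273
v 4.121 -4.332 4.235
v 3.044 -4.746 2.432
v 2.695 -3.945 3.395
v 5.185 -3.995 2.585
v 4.836 -3.194 3.548
v 3.759 -3.608 1.745
v 3.41 -2.807 2.707
v -4.575 -3.446 0.498
v -3.284 -4.702 1.576
v -3.733 -2.086 1.073
v -2.442 -3.342 2.152
v -3.618 -3.518 -0.732
v -2.327 -4.774 0.347
v -2.776 -2.158 -0.156
v -1.485 -3.414 0.922
v -3.785 2.838 -3.556
v -3.353 2.481 -3.451
v -2.963 3.146 -2.798
v -3.395 3.502 -2.904
v -3.268 2.609 -3.632
v -2.879 3.274 -2.979
v -3.273 2.776 -3.799
v -2.883 3.441 -3.147
v -3.366 2.954 -3.925
v -2.977 3.619 -3.272
v -3.532 3.112 -3.987
v -3.142 3.777 -3.334
v -3.741 3.222 -3.975
v -3.352 3.887 -3.322
v -3.958 3.266 -3.89
v -3.568 3.931 -3.237
v -4.145 3.236 -3.747
v -3.755 3.901 -3.094
v -4.27 3.137 -3.572
v -3.88 3.802 -2.919
v -4.311 2.986 -3.394
v -3.921 3.651 -2.741
v -4.26 2.809 -3.244
v -3.871 3.474 -2.591
v -4.128 2.637 -3.148
v -3.739 3.302 -2.495
v -3.936 2.5 -3.123
v -3.547 3.165 -2.47
v -3.719 2.422 -3.172
v -3.329 3.087 -2.519
v -3.512 2.415 -3.289
v -3.123 3.08 -2.636
f 2 4 1
f 5 2 1
f 1 4 3
f 3 5 1
f 2 8 4
f 6 2 5
f 6 8 2
f 4 8 3
f 7 5 3
f 3 8 7
f 7 6 5
f 8 6 7
f 10 12 9
f 13 10 9
f 9 12 11
f 11 13 9
f 10 16 12
f 14 10 13
f 14 16 10
f 12 16 11
f 15 13 11
f 11 16 15
f 15 14 13
f 16 14 15
f 18 20 17
f 21 18 17
f 17 20 19
f 19 21 17
f 18 24 20
f 22 18 21
f 22 24 18
f 20 24 19
f 23 21 19
f 19 24 23
f 23 22 21
f 24 22 23
f 26 25 29
f 26 29 27
f 27 29 30
f 27 30 28
f 29 25 31
f 29 31 30
f 30 31 32
f 30 32 28
f 31 25 33
f 31 33 32
f 32 33 34
f 32 34 28
f 33 25 35
f 33 35 34
f 34 35 36
f 34 36 28
f 35 25 37
f 35 37 36
f 36 37 38
f 36 38 28
f 37 25 39
f 37 39 38
f 38 39 40
f 38 40 28
f 39 25 41
f 39 41 40
f 40 41 42
f 40 42 28
f 41 25 43
f 41 43 42
f 42 43 44
f 42 44 28
f 43 25 45
f 43 45 44
f 44 45 46
f 44 46 28
f 45 25 47
f 45 47 46
f 46 47 48
f 46 48 28
f 47 25 49
f 47 49 48
f 48 49 50
f 48 50 28
f 49 25 51
f 49 51 50
f 50 51 52
f 50 52 28
f 51 25 53
f 51 53 52
f 52 53 54
f 52 54 28
f 53 25 55
f 53 55 54
f 54 55 56
f 54 56 28
f 55 25 26
f 55 26 56
f 56 26 27
f 56 27 28



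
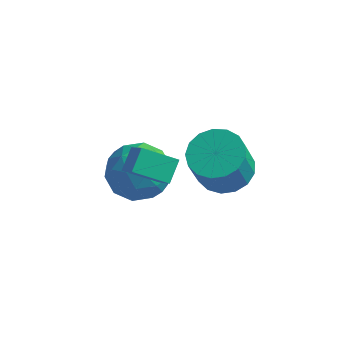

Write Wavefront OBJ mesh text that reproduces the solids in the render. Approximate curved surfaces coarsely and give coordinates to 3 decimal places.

v 0.001 2.387 -3.394
v -1.155 1.939 -2.833
v -0.028 3.165 -2.832
v -1.183 2.717 -2.271
v 0.743 1.703 -2.409
v -0.412 1.255 -1.848
v 0.715 2.481 -1.847
v -0.441 2.033 -1.286
v 2.334 2.593 -1.677
v 3.013 1.903 -1.928
v 2.926 1.297 -0.493
v 2.246 1.987 -0.243
v 3.275 2.266 -1.758
v 3.188 1.66 -0.324
v 3.322 2.704 -1.57
v 3.234 2.098 -0.136
v 3.142 3.116 -1.407
v 3.055 2.51 0.028
v 2.777 3.409 -1.306
v 2.69 2.802 0.129
v 2.31 3.515 -1.289
v 2.223 2.908 0.145
v 1.849 3.409 -1.362
v 1.762 2.803 0.073
v 1.499 3.117 -1.507
v 1.412 2.51 -0.072
v 1.34 2.705 -1.691
v 1.253 2.098 -0.256
v 1.409 2.267 -1.872
v 1.321 1.66 -0.437
v 1.689 1.904 -2.008
v 1.602 1.297 -0.573
v 2.117 1.699 -2.069
v 2.03 1.092 -0.634
v 2.595 1.699 -2.04
v 2.508 1.092 -0.605
v -1.703 3.653 -4.674
v -1.237 4.112 -3.633
v -0.943 1.868 -4.227
v -0.477 2.327 -3.186
v -1.695 2.202 -3.312
v -2.164 3.305 -3.588
v -0.016 2.675 -4.272
v -0.485 3.778 -4.548
v -0.194 3.508 -3.384
v -1.232 3.215 -2.791
v -0.948 2.765 -5.069
v -1.986 2.472 -4.476
v -1.536 4.039 -4.193
v -0.644 1.941 -3.667
v -1.359 1.867 -3.742
v -1.085 2.137 -3.129
v -2.081 3.565 -4.167
v -1.807 3.835 -3.554
v -2.077 2.712 -3.366
v -0.373 2.145 -4.306
v -0.099 2.415 -3.693
v -1.095 3.843 -4.731
v -0.821 4.113 -4.118
v -0.103 3.268 -4.494
v -0.65 3.954 -3.434
v -0.203 2.905 -3.171
v 0.068 3.109 -3.81
v -0.208 3.758 -3.972
v -1.259 3.782 -3.086
v -0.813 2.733 -2.823
v -1.529 2.659 -2.897
v -1.804 3.307 -3.059
v -0.647 3.427 -2.939
v -1.367 3.247 -5.037
v -0.921 2.198 -4.774
v -0.376 2.673 -4.801
v -0.651 3.321 -4.963
v -1.977 3.075 -4.689
v -1.53 2.026 -4.426
v -1.972 2.222 -3.888
v -2.248 2.871 -4.05
v -1.533 2.553 -4.921
f 2 4 1
f 5 2 1
f 1 4 3
f 3 5 1
f 2 8 4
f 6 2 5
f 6 8 2
f 4 8 3
f 7 5 3
f 3 8 7
f 7 6 5
f 8 6 7
f 10 9 13
f 10 13 11
f 11 13 14
f 11 14 12
f 13 9 15
f 13 15 14
f 14 15 16
f 14 16 12
f 15 9 17
f 15 17 16
f 16 17 18
f 16 18 12
f 17 9 19
f 17 19 18
f 18 19 20
f 18 20 12
f 19 9 21
f 19 21 20
f 20 21 22
f 20 22 12
f 21 9 23
f 21 23 22
f 22 23 24
f 22 24 12
f 23 9 25
f 23 25 24
f 24 25 26
f 24 26 12
f 25 9 27
f 25 27 26
f 26 27 28
f 26 28 12
f 27 9 29
f 27 29 28
f 28 29 30
f 28 30 12
f 29 9 31
f 29 31 30
f 30 31 32
f 30 32 12
f 31 9 33
f 31 33 32
f 32 33 34
f 32 34 12
f 33 9 35
f 33 35 34
f 34 35 36
f 34 36 12
f 35 9 10
f 35 10 36
f 36 10 11
f 36 11 12
f 37 74 53
f 74 48 77
f 53 77 42
f 74 77 53
f 37 53 49
f 53 42 54
f 49 54 38
f 53 54 49
f 37 49 58
f 49 38 59
f 58 59 44
f 49 59 58
f 37 58 70
f 58 44 73
f 70 73 47
f 58 73 70
f 37 70 74
f 70 47 78
f 74 78 48
f 70 78 74
f 38 54 65
f 54 42 68
f 65 68 46
f 54 68 65
f 42 77 55
f 77 48 76
f 55 76 41
f 77 76 55
f 48 78 75
f 78 47 71
f 75 71 39
f 78 71 75
f 47 73 72
f 73 44 60
f 72 60 43
f 73 60 72
f 44 59 64
f 59 38 61
f 64 61 45
f 59 61 64
f 40 66 52
f 66 46 67
f 52 67 41
f 66 67 52
f 40 52 50
f 52 41 51
f 50 51 39
f 52 51 50
f 40 50 57
f 50 39 56
f 57 56 43
f 50 56 57
f 40 57 62
f 57 43 63
f 62 63 45
f 57 63 62
f 40 62 66
f 62 45 69
f 66 69 46
f 62 69 66
f 41 67 55
f 67 46 68
f 55 68 42
f 67 68 55
f 39 51 75
f 51 41 76
f 75 76 48
f 51 76 75
f 43 56 72
f 56 39 71
f 72 71 47
f 56 71 72
f 45 63 64
f 63 43 60
f 64 60 44
f 63 60 64
f 46 69 65
f 69 45 61
f 65 61 38
f 69 61 65



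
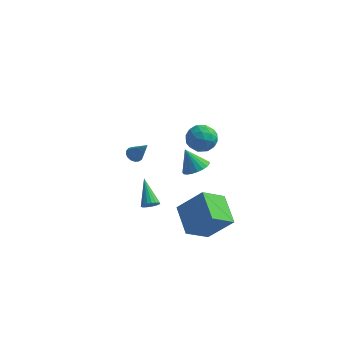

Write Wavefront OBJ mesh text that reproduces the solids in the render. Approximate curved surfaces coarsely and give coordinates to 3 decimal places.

v -2.011 -0.177 -4.359
v -1.481 0.055 -4.241
v -2.869 1.177 -3.181
v -1.559 0.19 -4.452
v -1.725 0.252 -4.645
v -1.949 0.23 -4.782
v -2.184 0.126 -4.834
v -2.385 -0.037 -4.793
v -2.512 -0.229 -4.665
v -2.54 -0.41 -4.477
v -2.463 -0.545 -4.266
v -2.296 -0.607 -4.073
v -2.073 -0.584 -3.936
v -1.837 -0.481 -3.884
v -1.636 -0.317 -3.925
v -1.509 -0.126 -4.053
v 0.358 1.283 -1.409
v 1.106 1.104 -0.961
v -0.398 1.477 -0.071
v 1.127 1.472 -1.003
v 1.015 1.806 -1.115
v 0.789 2.05 -1.277
v 0.489 2.161 -1.463
v 0.166 2.121 -1.64
v -0.123 1.935 -1.776
v -0.33 1.637 -1.849
v -0.417 1.277 -1.847
v -0.37 0.919 -1.768
v -0.198 0.623 -1.628
v 0.071 0.441 -1.449
v 0.389 0.405 -1.264
v 0.702 0.521 -1.104
v 0.956 0.768 -0.997
v 1.464 -1.008 4.401
v 2.381 -1.284 4.158
v 0.899 -2.396 3.842
v 1.816 -2.672 3.599
v 1.558 -2.598 4.55
v 1.908 -1.74 4.896
v 1.372 -1.94 3.104
v 1.722 -1.082 3.45
v 2.325 -1.86 3.356
v 2.44 -2.266 4.25
v 0.84 -1.414 3.75
v 0.955 -1.82 4.644
v 1.972 -1.024 4.329
v 1.308 -2.656 3.671
v 1.156 -2.612 4.231
v 1.695 -2.774 4.087
v 1.694 -1.293 4.762
v 2.233 -1.455 4.619
v 1.749 -2.227 4.85
v 1.047 -2.225 3.381
v 1.586 -2.387 3.238
v 1.585 -0.906 3.913
v 2.124 -1.068 3.769
v 1.531 -1.453 3.15
v 2.478 -1.525 3.714
v 2.146 -2.34 3.386
v 1.885 -1.91 3.095
v 2.091 -1.406 3.298
v 2.546 -1.764 4.239
v 2.213 -2.58 3.911
v 2.062 -2.536 4.47
v 2.267 -2.032 4.673
v 2.512 -2.102 3.768
v 1.067 -1.1 4.089
v 0.734 -1.916 3.761
v 1.013 -1.648 3.327
v 1.218 -1.144 3.53
v 1.134 -1.34 4.614
v 0.802 -2.155 4.286
v 1.189 -2.274 4.702
v 1.395 -1.77 4.905
v 0.768 -1.578 4.232
v 0.813 -3.855 -0.752
v 2.269 -3.638 0.815
v 1.768 -2.698 -1.8
v 3.224 -2.481 -0.233
v 1.856 -5.399 -1.507
v 3.312 -5.182 0.06
v 2.811 -4.242 -2.555
v 4.267 -4.025 -0.988
v -4.294 3.523 -3.106
v -3.822 3.75 -3.378
v -3.326 3.177 -1.714
v -3.935 3.971 -3.244
v -4.131 4.09 -3.078
v -4.364 4.079 -2.919
v -4.581 3.94 -2.803
v -4.732 3.707 -2.756
v -4.783 3.431 -2.789
v -4.722 3.176 -2.895
v -4.563 3.001 -3.049
v -4.342 2.946 -3.216
v -4.11 3.022 -3.358
v -3.921 3.214 -3.442
v -3.816 3.476 -3.449
f 2 1 4
f 2 4 3
f 4 1 5
f 4 5 3
f 5 1 6
f 5 6 3
f 6 1 7
f 6 7 3
f 7 1 8
f 7 8 3
f 8 1 9
f 8 9 3
f 9 1 10
f 9 10 3
f 10 1 11
f 10 11 3
f 11 1 12
f 11 12 3
f 12 1 13
f 12 13 3
f 13 1 14
f 13 14 3
f 14 1 15
f 14 15 3
f 15 1 16
f 15 16 3
f 16 1 2
f 16 2 3
f 18 17 20
f 18 20 19
f 20 17 21
f 20 21 19
f 21 17 22
f 21 22 19
f 22 17 23
f 22 23 19
f 23 17 24
f 23 24 19
f 24 17 25
f 24 25 19
f 25 17 26
f 25 26 19
f 26 17 27
f 26 27 19
f 27 17 28
f 27 28 19
f 28 17 29
f 28 29 19
f 29 17 30
f 29 30 19
f 30 17 31
f 30 31 19
f 31 17 32
f 31 32 19
f 32 17 33
f 32 33 19
f 33 17 18
f 33 18 19
f 34 71 50
f 71 45 74
f 50 74 39
f 71 74 50
f 34 50 46
f 50 39 51
f 46 51 35
f 50 51 46
f 34 46 55
f 46 35 56
f 55 56 41
f 46 56 55
f 34 55 67
f 55 41 70
f 67 70 44
f 55 70 67
f 34 67 71
f 67 44 75
f 71 75 45
f 67 75 71
f 35 51 62
f 51 39 65
f 62 65 43
f 51 65 62
f 39 74 52
f 74 45 73
f 52 73 38
f 74 73 52
f 45 75 72
f 75 44 68
f 72 68 36
f 75 68 72
f 44 70 69
f 70 41 57
f 69 57 40
f 70 57 69
f 41 56 61
f 56 35 58
f 61 58 42
f 56 58 61
f 37 63 49
f 63 43 64
f 49 64 38
f 63 64 49
f 37 49 47
f 49 38 48
f 47 48 36
f 49 48 47
f 37 47 54
f 47 36 53
f 54 53 40
f 47 53 54
f 37 54 59
f 54 40 60
f 59 60 42
f 54 60 59
f 37 59 63
f 59 42 66
f 63 66 43
f 59 66 63
f 38 64 52
f 64 43 65
f 52 65 39
f 64 65 52
f 36 48 72
f 48 38 73
f 72 73 45
f 48 73 72
f 40 53 69
f 53 36 68
f 69 68 44
f 53 68 69
f 42 60 61
f 60 40 57
f 61 57 41
f 60 57 61
f 43 66 62
f 66 42 58
f 62 58 35
f 66 58 62
f 77 79 76
f 80 77 76
f 76 79 78
f 78 80 76
f 77 83 79
f 81 77 80
f 81 83 77
f 79 83 78
f 82 80 78
f 78 83 82
f 82 81 80
f 83 81 82
f 85 84 87
f 85 87 86
f 87 84 88
f 87 88 86
f 88 84 89
f 88 89 86
f 89 84 90
f 89 90 86
f 90 84 91
f 90 91 86
f 91 84 92
f 91 92 86
f 92 84 93
f 92 93 86
f 93 84 94
f 93 94 86
f 94 84 95
f 94 95 86
f 95 84 96
f 95 96 86
f 96 84 97
f 96 97 86
f 97 84 98
f 97 98 86
f 98 84 85
f 98 85 86



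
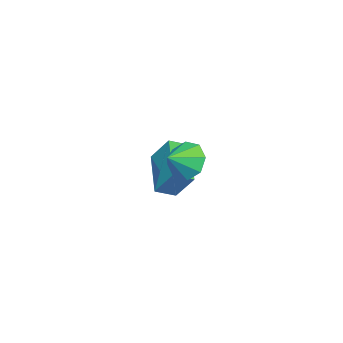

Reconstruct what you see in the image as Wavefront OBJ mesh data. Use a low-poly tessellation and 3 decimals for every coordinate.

v -3.65 -0.378 -4.119
v -3.437 0.493 -2.967
v -2.051 0.551 -5.115
v -1.838 1.421 -3.963
v -3.062 -1.001 -3.757
v -2.849 -0.131 -2.605
v -1.463 -0.073 -4.753
v -1.25 0.798 -3.601
v 1.735 2.728 -1.141
v 1.996 2.346 -1.913
v 2.585 2.372 -0.679
v 2.229 2.991 -1.846
v 2.173 3.481 -1.366
v 1.861 3.53 -0.753
v 1.475 3.109 -0.368
v 1.242 2.465 -0.436
v 1.298 1.974 -0.916
v 1.61 1.925 -1.528
f 2 4 1
f 5 2 1
f 1 4 3
f 3 5 1
f 2 8 4
f 6 2 5
f 6 8 2
f 4 8 3
f 7 5 3
f 3 8 7
f 7 6 5
f 8 6 7
f 10 9 12
f 10 12 11
f 12 9 13
f 12 13 11
f 13 9 14
f 13 14 11
f 14 9 15
f 14 15 11
f 15 9 16
f 15 16 11
f 16 9 17
f 16 17 11
f 17 9 18
f 17 18 11
f 18 9 10
f 18 10 11



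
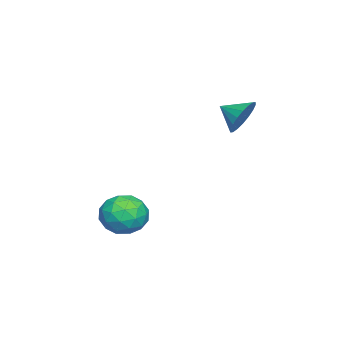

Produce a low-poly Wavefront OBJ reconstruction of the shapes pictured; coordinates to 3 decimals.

v 1.32 -2.389 -1.321
v 1.823 -2.605 -0.523
v 1.137 -3.915 -1.617
v 1.64 -4.131 -0.819
v 0.761 -3.733 -0.745
v 0.874 -2.79 -0.562
v 2.086 -3.73 -1.578
v 2.199 -2.787 -1.395
v 2.296 -3.433 -0.682
v 1.477 -3.435 -0.167
v 1.483 -3.085 -1.973
v 0.664 -3.087 -1.458
v 1.588 -2.363 -0.896
v 1.372 -4.157 -1.244
v 0.856 -3.923 -1.201
v 1.151 -4.05 -0.732
v 1.03 -2.472 -0.918
v 1.325 -2.599 -0.449
v 0.701 -3.262 -0.58
v 1.635 -3.921 -1.691
v 1.93 -4.048 -1.222
v 1.809 -2.47 -1.408
v 2.104 -2.597 -0.939
v 2.259 -3.258 -1.56
v 2.161 -2.977 -0.52
v 2.054 -3.874 -0.695
v 2.316 -3.638 -1.141
v 2.382 -3.084 -1.033
v 1.68 -2.978 -0.217
v 1.572 -3.875 -0.392
v 1.056 -3.641 -0.348
v 1.122 -3.087 -0.24
v 1.958 -3.465 -0.311
v 1.388 -2.645 -1.748
v 1.28 -3.542 -1.923
v 1.838 -3.433 -1.9
v 1.904 -2.879 -1.792
v 0.906 -2.646 -1.445
v 0.799 -3.543 -1.62
v 0.578 -3.436 -1.107
v 0.644 -2.882 -0.999
v 1.002 -3.055 -1.829
v -1.04 0.401 3.269
v -0.708 0.697 3.982
v -1.14 -0.501 3.691
v -1.073 0.759 4.028
v -1.432 0.751 3.924
v -1.714 0.673 3.691
v -1.861 0.541 3.374
v -1.846 0.382 3.036
v -1.672 0.226 2.744
v -1.372 0.105 2.557
v -1.006 0.042 2.51
v -0.647 0.051 2.614
v -0.366 0.129 2.848
v -0.218 0.26 3.165
v -0.233 0.42 3.503
v -0.408 0.576 3.795
f 1 38 17
f 38 12 41
f 17 41 6
f 38 41 17
f 1 17 13
f 17 6 18
f 13 18 2
f 17 18 13
f 1 13 22
f 13 2 23
f 22 23 8
f 13 23 22
f 1 22 34
f 22 8 37
f 34 37 11
f 22 37 34
f 1 34 38
f 34 11 42
f 38 42 12
f 34 42 38
f 2 18 29
f 18 6 32
f 29 32 10
f 18 32 29
f 6 41 19
f 41 12 40
f 19 40 5
f 41 40 19
f 12 42 39
f 42 11 35
f 39 35 3
f 42 35 39
f 11 37 36
f 37 8 24
f 36 24 7
f 37 24 36
f 8 23 28
f 23 2 25
f 28 25 9
f 23 25 28
f 4 30 16
f 30 10 31
f 16 31 5
f 30 31 16
f 4 16 14
f 16 5 15
f 14 15 3
f 16 15 14
f 4 14 21
f 14 3 20
f 21 20 7
f 14 20 21
f 4 21 26
f 21 7 27
f 26 27 9
f 21 27 26
f 4 26 30
f 26 9 33
f 30 33 10
f 26 33 30
f 5 31 19
f 31 10 32
f 19 32 6
f 31 32 19
f 3 15 39
f 15 5 40
f 39 40 12
f 15 40 39
f 7 20 36
f 20 3 35
f 36 35 11
f 20 35 36
f 9 27 28
f 27 7 24
f 28 24 8
f 27 24 28
f 10 33 29
f 33 9 25
f 29 25 2
f 33 25 29
f 44 43 46
f 44 46 45
f 46 43 47
f 46 47 45
f 47 43 48
f 47 48 45
f 48 43 49
f 48 49 45
f 49 43 50
f 49 50 45
f 50 43 51
f 50 51 45
f 51 43 52
f 51 52 45
f 52 43 53
f 52 53 45
f 53 43 54
f 53 54 45
f 54 43 55
f 54 55 45
f 55 43 56
f 55 56 45
f 56 43 57
f 56 57 45
f 57 43 58
f 57 58 45
f 58 43 44
f 58 44 45



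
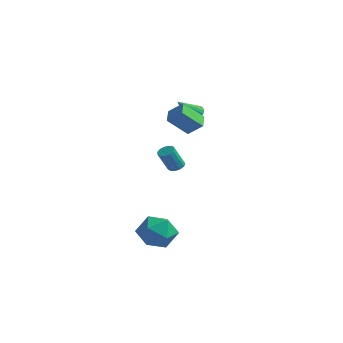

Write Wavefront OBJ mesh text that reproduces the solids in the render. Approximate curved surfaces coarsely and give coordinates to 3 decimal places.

v -2.25 4.109 3.281
v -1.629 3.943 3.182
v -2.41 2.811 4.459
v -1.608 4.122 3.383
v -1.698 4.3 3.566
v -1.883 4.444 3.7
v -2.131 4.53 3.762
v -2.401 4.544 3.74
v -2.644 4.482 3.639
v -2.819 4.356 3.476
v -2.895 4.187 3.28
v -2.86 4.005 3.083
v -2.72 3.84 2.921
v -2.498 3.722 2.821
v -2.234 3.671 2.801
v -1.972 3.696 2.864
v -1.758 3.792 2.998
v 1.069 -1.431 1.444
v 1.572 -1.393 1.52
v 1.434 -2.091 2.772
v 0.931 -2.129 2.696
v 1.454 -1.159 1.638
v 1.317 -1.857 2.89
v 1.214 -1.011 1.694
v 1.077 -1.709 2.946
v 0.928 -0.997 1.671
v 0.791 -1.694 2.923
v 0.687 -1.12 1.575
v 0.549 -1.818 2.828
v 0.567 -1.342 1.438
v 0.429 -2.04 2.691
v 0.606 -1.593 1.303
v 0.468 -2.29 2.555
v 0.792 -1.792 1.213
v 0.655 -2.49 2.465
v 1.066 -1.877 1.195
v 0.929 -2.574 2.448
v 1.341 -1.82 1.257
v 1.204 -2.517 2.509
v 1.529 -1.64 1.378
v 1.392 -2.337 2.63
v 1.39 -2.658 -3.273
v 2.452 -2.869 -2.711
v 0.688 -4.371 -2.589
v 1.75 -4.582 -2.027
v 1.017 -3.69 -1.633
v 1.451 -2.631 -2.055
v 1.689 -4.609 -3.245
v 2.123 -3.55 -3.667
v 2.636 -4.074 -2.693
v 2.221 -3.507 -1.697
v 0.919 -3.733 -3.603
v 0.504 -3.166 -2.607
v -1.454 0.883 4.373
v -0.589 1.132 5.089
v -0.825 1.918 3.253
v 0.04 2.167 3.968
v -0.9 0.113 3.972
v -0.035 0.362 4.687
v -0.271 1.148 2.851
v 0.594 1.397 3.567
f 2 1 4
f 2 4 3
f 4 1 5
f 4 5 3
f 5 1 6
f 5 6 3
f 6 1 7
f 6 7 3
f 7 1 8
f 7 8 3
f 8 1 9
f 8 9 3
f 9 1 10
f 9 10 3
f 10 1 11
f 10 11 3
f 11 1 12
f 11 12 3
f 12 1 13
f 12 13 3
f 13 1 14
f 13 14 3
f 14 1 15
f 14 15 3
f 15 1 16
f 15 16 3
f 16 1 17
f 16 17 3
f 17 1 2
f 17 2 3
f 19 18 22
f 19 22 20
f 20 22 23
f 20 23 21
f 22 18 24
f 22 24 23
f 23 24 25
f 23 25 21
f 24 18 26
f 24 26 25
f 25 26 27
f 25 27 21
f 26 18 28
f 26 28 27
f 27 28 29
f 27 29 21
f 28 18 30
f 28 30 29
f 29 30 31
f 29 31 21
f 30 18 32
f 30 32 31
f 31 32 33
f 31 33 21
f 32 18 34
f 32 34 33
f 33 34 35
f 33 35 21
f 34 18 36
f 34 36 35
f 35 36 37
f 35 37 21
f 36 18 38
f 36 38 37
f 37 38 39
f 37 39 21
f 38 18 40
f 38 40 39
f 39 40 41
f 39 41 21
f 40 18 19
f 40 19 41
f 41 19 20
f 41 20 21
f 42 53 47
f 42 47 43
f 42 43 49
f 42 49 52
f 42 52 53
f 43 47 51
f 47 53 46
f 53 52 44
f 52 49 48
f 49 43 50
f 45 51 46
f 45 46 44
f 45 44 48
f 45 48 50
f 45 50 51
f 46 51 47
f 44 46 53
f 48 44 52
f 50 48 49
f 51 50 43
f 55 57 54
f 58 55 54
f 54 57 56
f 56 58 54
f 55 61 57
f 59 55 58
f 59 61 55
f 57 61 56
f 60 58 56
f 56 61 60
f 60 59 58
f 61 59 60



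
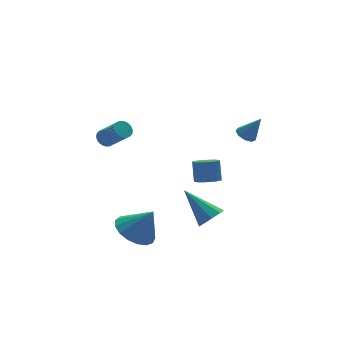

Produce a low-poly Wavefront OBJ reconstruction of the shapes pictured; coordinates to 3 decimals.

v -3.629 -3.051 -1.939
v -2.79 -3.457 -2.503
v -2.931 -3.549 -0.541
v -2.645 -2.967 -2.4
v -2.726 -2.495 -2.192
v -3.014 -2.151 -1.926
v -3.443 -2.013 -1.662
v -3.914 -2.113 -1.462
v -4.32 -2.427 -1.372
v -4.568 -2.885 -1.411
v -4.601 -3.38 -1.571
v -4.411 -3.8 -1.816
v -4.042 -4.049 -2.088
v -3.578 -4.068 -2.327
v -3.126 -3.855 -2.477
v -3.135 0.808 2.045
v -2.682 1.055 2.101
v -2.251 0.02 3.172
v -2.705 -0.228 3.115
v -2.796 1.15 2.239
v -2.365 0.115 3.31
v -2.962 1.193 2.348
v -2.531 0.158 3.418
v -3.154 1.177 2.41
v -2.724 0.142 3.48
v -3.344 1.105 2.417
v -2.913 0.07 3.487
v -3.502 0.988 2.367
v -3.071 -0.047 3.437
v -3.604 0.843 2.268
v -3.173 -0.192 3.338
v -3.635 0.693 2.135
v -3.204 -0.342 3.205
v -3.589 0.56 1.988
v -3.158 -0.475 3.059
v -3.475 0.465 1.85
v -3.044 -0.57 2.921
v -3.309 0.422 1.742
v -2.878 -0.613 2.812
v -3.116 0.438 1.68
v -2.686 -0.597 2.75
v -2.927 0.51 1.673
v -2.496 -0.525 2.743
v -2.769 0.627 1.723
v -2.338 -0.408 2.793
v -2.667 0.772 1.822
v -2.236 -0.263 2.892
v -2.636 0.922 1.955
v -2.205 -0.113 3.025
v 1.946 -3.591 3.186
v 2.44 -3.607 2.944
v 2.494 -4.009 4.334
v 2.382 -3.268 3.095
v 2.12 -3.079 3.289
v 1.777 -3.13 3.434
v 1.513 -3.396 3.463
v 1.451 -3.753 3.362
v 1.621 -4.034 3.179
v 1.943 -4.108 2.998
v 2.266 -3.939 2.906
v 2.431 0.712 -2.793
v 2.977 0.288 -2.682
v 3.175 0.824 -1.615
v 2.629 1.248 -1.727
v 3.115 0.577 -2.852
v 3.313 1.113 -1.786
v 3.07 0.901 -3.007
v 3.268 1.437 -1.94
v 2.854 1.175 -3.104
v 3.052 1.711 -2.038
v 2.524 1.325 -3.119
v 2.722 1.861 -2.052
v 2.17 1.31 -3.045
v 2.368 1.846 -1.979
v 1.885 1.136 -2.905
v 2.083 1.672 -1.838
v 1.747 0.847 -2.734
v 1.945 1.383 -1.668
v 1.792 0.523 -2.58
v 1.99 1.059 -1.513
v 2.008 0.249 -2.482
v 2.206 0.785 -1.416
v 2.338 0.099 -2.468
v 2.536 0.635 -1.401
v 2.692 0.114 -2.541
v 2.89 0.65 -1.475
v -0.396 -4.52 -1.296
v 0.232 -4.569 -0.926
v -1.044 -3.08 -0.004
v 0.254 -4.19 -1.337
v -0.104 -4.005 -1.723
v -0.633 -4.121 -1.859
v -1.023 -4.471 -1.666
v -1.046 -4.849 -1.255
v -0.688 -5.035 -0.869
v -0.158 -4.919 -0.732
f 2 1 4
f 2 4 3
f 4 1 5
f 4 5 3
f 5 1 6
f 5 6 3
f 6 1 7
f 6 7 3
f 7 1 8
f 7 8 3
f 8 1 9
f 8 9 3
f 9 1 10
f 9 10 3
f 10 1 11
f 10 11 3
f 11 1 12
f 11 12 3
f 12 1 13
f 12 13 3
f 13 1 14
f 13 14 3
f 14 1 15
f 14 15 3
f 15 1 2
f 15 2 3
f 17 16 20
f 17 20 18
f 18 20 21
f 18 21 19
f 20 16 22
f 20 22 21
f 21 22 23
f 21 23 19
f 22 16 24
f 22 24 23
f 23 24 25
f 23 25 19
f 24 16 26
f 24 26 25
f 25 26 27
f 25 27 19
f 26 16 28
f 26 28 27
f 27 28 29
f 27 29 19
f 28 16 30
f 28 30 29
f 29 30 31
f 29 31 19
f 30 16 32
f 30 32 31
f 31 32 33
f 31 33 19
f 32 16 34
f 32 34 33
f 33 34 35
f 33 35 19
f 34 16 36
f 34 36 35
f 35 36 37
f 35 37 19
f 36 16 38
f 36 38 37
f 37 38 39
f 37 39 19
f 38 16 40
f 38 40 39
f 39 40 41
f 39 41 19
f 40 16 42
f 40 42 41
f 41 42 43
f 41 43 19
f 42 16 44
f 42 44 43
f 43 44 45
f 43 45 19
f 44 16 46
f 44 46 45
f 45 46 47
f 45 47 19
f 46 16 48
f 46 48 47
f 47 48 49
f 47 49 19
f 48 16 17
f 48 17 49
f 49 17 18
f 49 18 19
f 51 50 53
f 51 53 52
f 53 50 54
f 53 54 52
f 54 50 55
f 54 55 52
f 55 50 56
f 55 56 52
f 56 50 57
f 56 57 52
f 57 50 58
f 57 58 52
f 58 50 59
f 58 59 52
f 59 50 60
f 59 60 52
f 60 50 51
f 60 51 52
f 62 61 65
f 62 65 63
f 63 65 66
f 63 66 64
f 65 61 67
f 65 67 66
f 66 67 68
f 66 68 64
f 67 61 69
f 67 69 68
f 68 69 70
f 68 70 64
f 69 61 71
f 69 71 70
f 70 71 72
f 70 72 64
f 71 61 73
f 71 73 72
f 72 73 74
f 72 74 64
f 73 61 75
f 73 75 74
f 74 75 76
f 74 76 64
f 75 61 77
f 75 77 76
f 76 77 78
f 76 78 64
f 77 61 79
f 77 79 78
f 78 79 80
f 78 80 64
f 79 61 81
f 79 81 80
f 80 81 82
f 80 82 64
f 81 61 83
f 81 83 82
f 82 83 84
f 82 84 64
f 83 61 85
f 83 85 84
f 84 85 86
f 84 86 64
f 85 61 62
f 85 62 86
f 86 62 63
f 86 63 64
f 88 87 90
f 88 90 89
f 90 87 91
f 90 91 89
f 91 87 92
f 91 92 89
f 92 87 93
f 92 93 89
f 93 87 94
f 93 94 89
f 94 87 95
f 94 95 89
f 95 87 96
f 95 96 89
f 96 87 88
f 96 88 89



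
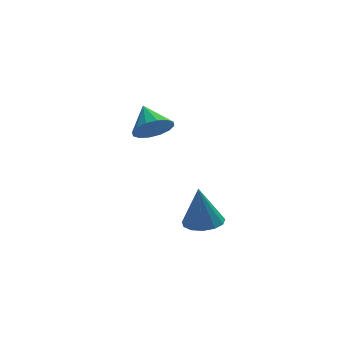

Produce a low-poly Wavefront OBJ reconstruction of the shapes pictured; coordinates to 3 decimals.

v -2.213 3.342 1.478
v -1.368 3.741 1.069
v -2.407 4.638 2.342
v -1.76 3.895 0.75
v -2.273 3.901 0.627
v -2.77 3.757 0.731
v -3.118 3.502 1.035
v -3.223 3.204 1.458
v -3.058 2.943 1.886
v -2.667 2.789 2.205
v -2.153 2.783 2.329
v -1.656 2.927 2.225
v -1.308 3.182 1.92
v -1.203 3.48 1.497
v -1.139 -1.903 -1.622
v -0.639 -1.095 -1.631
v -1.341 -1.757 0.422
v -1.153 -0.956 -1.692
v -1.662 -1.117 -1.73
v -2.005 -1.528 -1.735
v -2.073 -2.058 -1.703
v -1.845 -2.539 -1.647
v -1.392 -2.818 -1.582
v -0.86 -2.806 -1.53
v -0.416 -2.508 -1.508
v -0.201 -2.018 -1.522
v -0.285 -1.491 -1.568
f 2 1 4
f 2 4 3
f 4 1 5
f 4 5 3
f 5 1 6
f 5 6 3
f 6 1 7
f 6 7 3
f 7 1 8
f 7 8 3
f 8 1 9
f 8 9 3
f 9 1 10
f 9 10 3
f 10 1 11
f 10 11 3
f 11 1 12
f 11 12 3
f 12 1 13
f 12 13 3
f 13 1 14
f 13 14 3
f 14 1 2
f 14 2 3
f 16 15 18
f 16 18 17
f 18 15 19
f 18 19 17
f 19 15 20
f 19 20 17
f 20 15 21
f 20 21 17
f 21 15 22
f 21 22 17
f 22 15 23
f 22 23 17
f 23 15 24
f 23 24 17
f 24 15 25
f 24 25 17
f 25 15 26
f 25 26 17
f 26 15 27
f 26 27 17
f 27 15 16
f 27 16 17



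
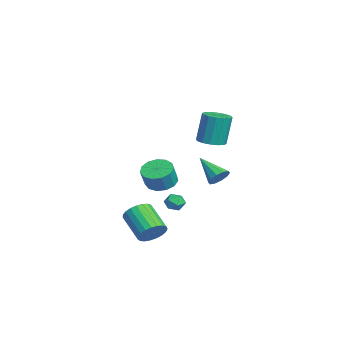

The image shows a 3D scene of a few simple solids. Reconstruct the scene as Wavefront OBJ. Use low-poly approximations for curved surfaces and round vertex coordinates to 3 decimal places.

v -2.028 0.214 -2.373
v -1.096 0.392 -2.745
v -0.539 0.044 -1.52
v -1.472 -0.134 -1.147
v -1.278 0.889 -2.521
v -0.722 0.541 -1.296
v -1.699 1.172 -2.25
v -1.143 0.823 -1.025
v -2.224 1.15 -2.018
v -1.668 0.802 -0.792
v -2.687 0.831 -1.898
v -2.131 0.483 -0.673
v -2.941 0.317 -1.929
v -2.385 -0.032 -0.704
v -2.905 -0.231 -2.101
v -2.349 -0.579 -0.876
v -2.591 -0.637 -2.359
v -2.034 -0.985 -1.134
v -2.098 -0.773 -2.622
v -1.541 -1.121 -1.396
v -1.583 -0.595 -2.805
v -1.026 -0.943 -1.58
v -1.209 -0.161 -2.851
v -0.653 -0.509 -1.626
v 0.084 3.372 -1.427
v 0.512 3.546 -0.811
v -1.204 2.388 -0.253
v 0.192 3.893 -0.871
v -0.169 4.041 -1.143
v -0.434 3.933 -1.524
v -0.501 3.611 -1.867
v -0.344 3.197 -2.042
v -0.025 2.85 -1.982
v 0.337 2.702 -1.71
v 0.601 2.81 -1.33
v 0.668 3.132 -0.986
v 1.205 0.865 -3.5
v 1.584 0.736 -2.934
v 0.276 0.564 -2.946
v 0.655 0.435 -2.38
v 0.571 1.087 -2.6
v 1.146 1.274 -2.942
v 0.714 0.026 -2.938
v 1.289 0.213 -3.28
v 1.281 0.218 -2.586
v 1.193 0.873 -2.377
v 0.667 0.427 -3.503
v 0.579 1.082 -3.294
v 2.623 2.518 2.435
v 3.254 1.941 2.593
v 3.088 2.304 4.583
v 2.457 2.882 4.425
v 3.467 2.334 2.539
v 3.301 2.698 4.529
v 3.454 2.776 2.457
v 3.287 3.14 4.447
v 3.218 3.15 2.369
v 3.051 3.514 4.359
v 2.822 3.354 2.299
v 2.656 3.718 4.289
v 2.374 3.334 2.265
v 2.207 3.698 4.255
v 1.992 3.096 2.277
v 1.826 3.459 4.267
v 1.779 2.702 2.331
v 1.613 3.066 4.321
v 1.793 2.26 2.413
v 1.626 2.624 4.403
v 2.029 1.886 2.501
v 1.862 2.25 4.491
v 2.424 1.682 2.571
v 2.258 2.046 4.561
v 2.873 1.702 2.605
v 2.706 2.066 4.595
v 3.313 -0.916 -4.373
v 3.773 -0.675 -3.59
v 2.227 -1.382 -2.463
v 1.767 -1.624 -3.247
v 3.569 -0.351 -3.667
v 2.022 -1.058 -2.541
v 3.32 -0.125 -3.867
v 1.774 -0.832 -2.74
v 3.07 -0.035 -4.154
v 1.524 -0.743 -3.027
v 2.862 -0.098 -4.478
v 1.316 -0.806 -3.352
v 2.732 -0.303 -4.785
v 1.186 -1.01 -3.659
v 2.703 -0.613 -5.021
v 1.156 -1.321 -3.894
v 2.779 -0.976 -5.144
v 1.232 -1.683 -4.018
v 2.947 -1.329 -5.135
v 1.401 -2.036 -4.008
v 3.179 -1.61 -4.993
v 1.632 -2.317 -3.867
v 3.434 -1.771 -4.745
v 1.887 -2.479 -3.618
v 3.668 -1.785 -4.432
v 2.121 -2.492 -3.305
v 3.841 -1.648 -4.109
v 2.294 -2.356 -2.982
v 3.922 -1.385 -3.832
v 2.376 -2.092 -2.705
v 3.898 -1.041 -3.648
v 2.352 -1.748 -2.522
f 2 1 5
f 2 5 3
f 3 5 6
f 3 6 4
f 5 1 7
f 5 7 6
f 6 7 8
f 6 8 4
f 7 1 9
f 7 9 8
f 8 9 10
f 8 10 4
f 9 1 11
f 9 11 10
f 10 11 12
f 10 12 4
f 11 1 13
f 11 13 12
f 12 13 14
f 12 14 4
f 13 1 15
f 13 15 14
f 14 15 16
f 14 16 4
f 15 1 17
f 15 17 16
f 16 17 18
f 16 18 4
f 17 1 19
f 17 19 18
f 18 19 20
f 18 20 4
f 19 1 21
f 19 21 20
f 20 21 22
f 20 22 4
f 21 1 23
f 21 23 22
f 22 23 24
f 22 24 4
f 23 1 2
f 23 2 24
f 24 2 3
f 24 3 4
f 26 25 28
f 26 28 27
f 28 25 29
f 28 29 27
f 29 25 30
f 29 30 27
f 30 25 31
f 30 31 27
f 31 25 32
f 31 32 27
f 32 25 33
f 32 33 27
f 33 25 34
f 33 34 27
f 34 25 35
f 34 35 27
f 35 25 36
f 35 36 27
f 36 25 26
f 36 26 27
f 37 48 42
f 37 42 38
f 37 38 44
f 37 44 47
f 37 47 48
f 38 42 46
f 42 48 41
f 48 47 39
f 47 44 43
f 44 38 45
f 40 46 41
f 40 41 39
f 40 39 43
f 40 43 45
f 40 45 46
f 41 46 42
f 39 41 48
f 43 39 47
f 45 43 44
f 46 45 38
f 50 49 53
f 50 53 51
f 51 53 54
f 51 54 52
f 53 49 55
f 53 55 54
f 54 55 56
f 54 56 52
f 55 49 57
f 55 57 56
f 56 57 58
f 56 58 52
f 57 49 59
f 57 59 58
f 58 59 60
f 58 60 52
f 59 49 61
f 59 61 60
f 60 61 62
f 60 62 52
f 61 49 63
f 61 63 62
f 62 63 64
f 62 64 52
f 63 49 65
f 63 65 64
f 64 65 66
f 64 66 52
f 65 49 67
f 65 67 66
f 66 67 68
f 66 68 52
f 67 49 69
f 67 69 68
f 68 69 70
f 68 70 52
f 69 49 71
f 69 71 70
f 70 71 72
f 70 72 52
f 71 49 73
f 71 73 72
f 72 73 74
f 72 74 52
f 73 49 50
f 73 50 74
f 74 50 51
f 74 51 52
f 76 75 79
f 76 79 77
f 77 79 80
f 77 80 78
f 79 75 81
f 79 81 80
f 80 81 82
f 80 82 78
f 81 75 83
f 81 83 82
f 82 83 84
f 82 84 78
f 83 75 85
f 83 85 84
f 84 85 86
f 84 86 78
f 85 75 87
f 85 87 86
f 86 87 88
f 86 88 78
f 87 75 89
f 87 89 88
f 88 89 90
f 88 90 78
f 89 75 91
f 89 91 90
f 90 91 92
f 90 92 78
f 91 75 93
f 91 93 92
f 92 93 94
f 92 94 78
f 93 75 95
f 93 95 94
f 94 95 96
f 94 96 78
f 95 75 97
f 95 97 96
f 96 97 98
f 96 98 78
f 97 75 99
f 97 99 98
f 98 99 100
f 98 100 78
f 99 75 101
f 99 101 100
f 100 101 102
f 100 102 78
f 101 75 103
f 101 103 102
f 102 103 104
f 102 104 78
f 103 75 105
f 103 105 104
f 104 105 106
f 104 106 78
f 105 75 76
f 105 76 106
f 106 76 77
f 106 77 78

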